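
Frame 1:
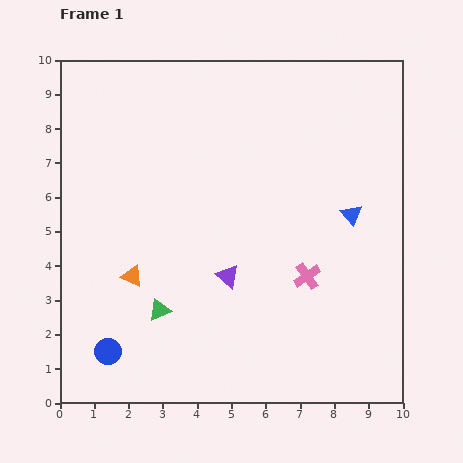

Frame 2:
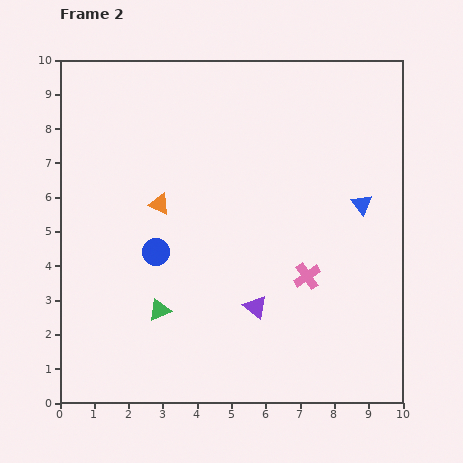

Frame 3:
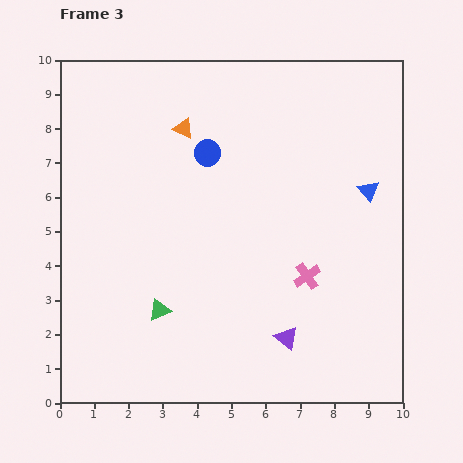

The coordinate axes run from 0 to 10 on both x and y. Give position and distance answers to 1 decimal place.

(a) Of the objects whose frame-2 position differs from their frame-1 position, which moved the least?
the blue triangle

(moved 0.4)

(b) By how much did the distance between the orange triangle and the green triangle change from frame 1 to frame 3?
+4.0

Distance in frame 1: 1.3. Distance in frame 3: 5.3.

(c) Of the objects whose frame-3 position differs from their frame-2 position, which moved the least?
the blue triangle

(moved 0.4)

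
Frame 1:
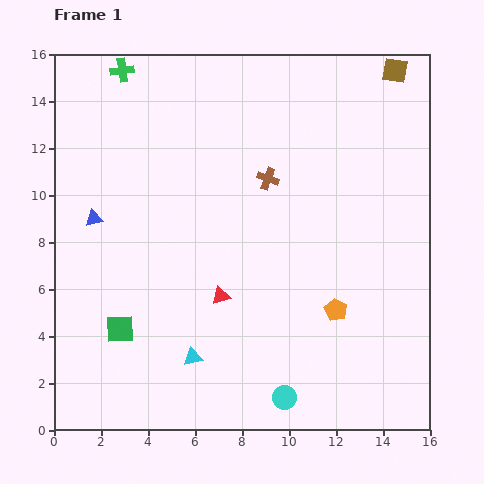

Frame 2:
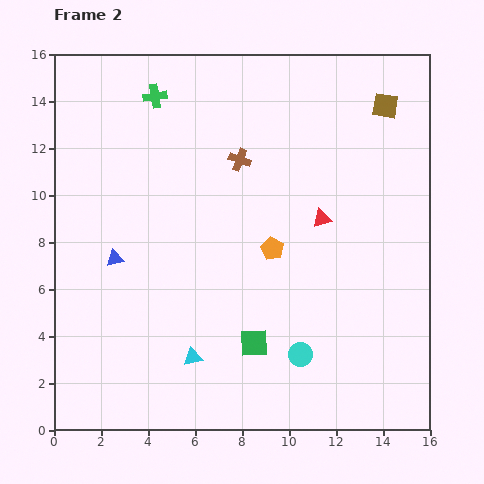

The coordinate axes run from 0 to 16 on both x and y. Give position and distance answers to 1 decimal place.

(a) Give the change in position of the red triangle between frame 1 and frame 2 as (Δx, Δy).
(4.3, 3.3)

The red triangle was at (7.1, 5.7) in frame 1 and (11.4, 9.0) in frame 2.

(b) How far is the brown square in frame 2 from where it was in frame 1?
1.6

The brown square moved from (14.5, 15.3) to (14.1, 13.8), a distance of √(0.4² + 1.5²) ≈ 1.6.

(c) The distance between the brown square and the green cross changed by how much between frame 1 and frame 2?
-1.8

Distance in frame 1: 11.6. Distance in frame 2: 9.8.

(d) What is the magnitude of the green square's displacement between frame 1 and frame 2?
5.7

The green square moved from (2.8, 4.3) to (8.5, 3.7), a distance of √(5.7² + 0.6²) ≈ 5.7.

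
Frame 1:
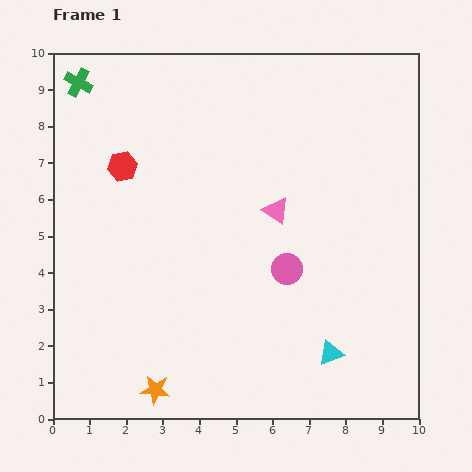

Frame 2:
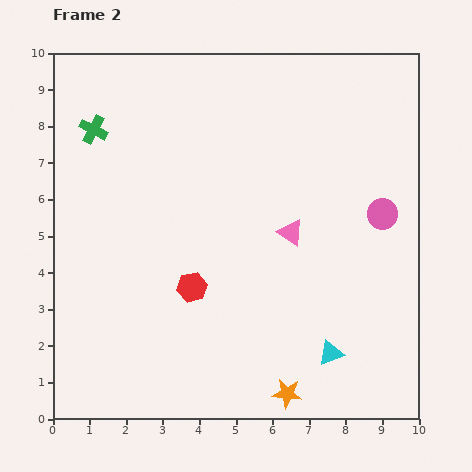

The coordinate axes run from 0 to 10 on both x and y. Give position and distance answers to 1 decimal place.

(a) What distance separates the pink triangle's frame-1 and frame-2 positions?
0.7

The pink triangle moved from (6.1, 5.7) to (6.5, 5.1), a distance of √(0.4² + 0.6²) ≈ 0.7.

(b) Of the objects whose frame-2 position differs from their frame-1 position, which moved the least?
the pink triangle

(moved 0.7)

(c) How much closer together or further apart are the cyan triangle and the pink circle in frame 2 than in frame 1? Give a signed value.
+1.4

Distance in frame 1: 2.6. Distance in frame 2: 4.0.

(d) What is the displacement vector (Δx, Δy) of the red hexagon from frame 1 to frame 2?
(1.9, -3.3)

The red hexagon was at (1.9, 6.9) in frame 1 and (3.8, 3.6) in frame 2.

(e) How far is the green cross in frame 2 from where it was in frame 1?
1.4

The green cross moved from (0.7, 9.2) to (1.1, 7.9), a distance of √(0.4² + 1.3²) ≈ 1.4.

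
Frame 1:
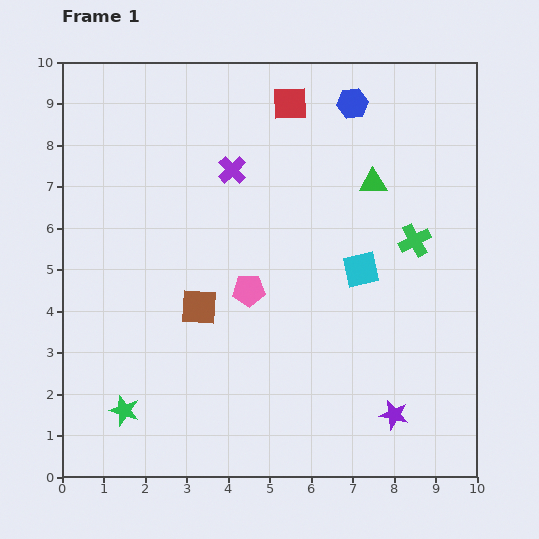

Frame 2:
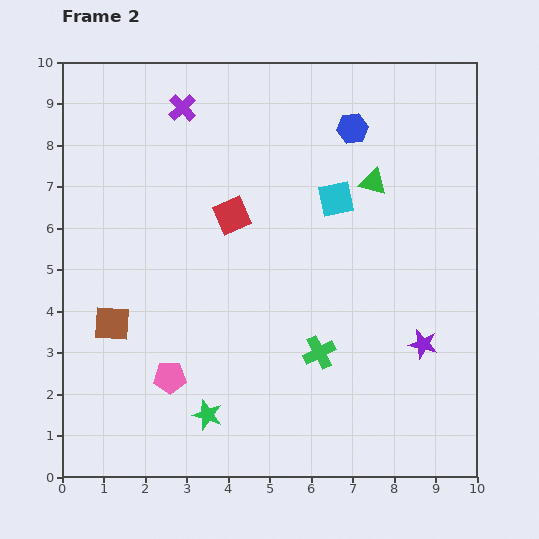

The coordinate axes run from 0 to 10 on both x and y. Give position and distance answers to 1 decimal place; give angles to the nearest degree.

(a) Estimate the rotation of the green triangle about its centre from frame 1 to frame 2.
17° clockwise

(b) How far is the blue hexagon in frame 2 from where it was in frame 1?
0.6

The blue hexagon moved from (7.0, 9.0) to (7.0, 8.4), a distance of √(0.0² + 0.6²) ≈ 0.6.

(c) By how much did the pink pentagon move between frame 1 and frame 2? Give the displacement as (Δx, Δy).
(-1.9, -2.1)

The pink pentagon was at (4.5, 4.5) in frame 1 and (2.6, 2.4) in frame 2.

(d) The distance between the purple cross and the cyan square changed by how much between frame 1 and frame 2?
+0.4

Distance in frame 1: 3.9. Distance in frame 2: 4.3.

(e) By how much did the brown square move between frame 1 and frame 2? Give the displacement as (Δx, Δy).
(-2.1, -0.4)

The brown square was at (3.3, 4.1) in frame 1 and (1.2, 3.7) in frame 2.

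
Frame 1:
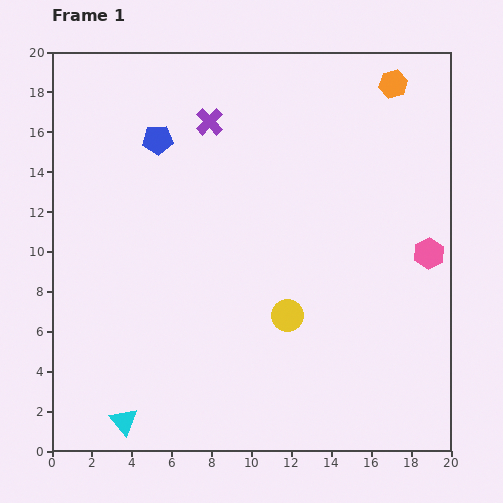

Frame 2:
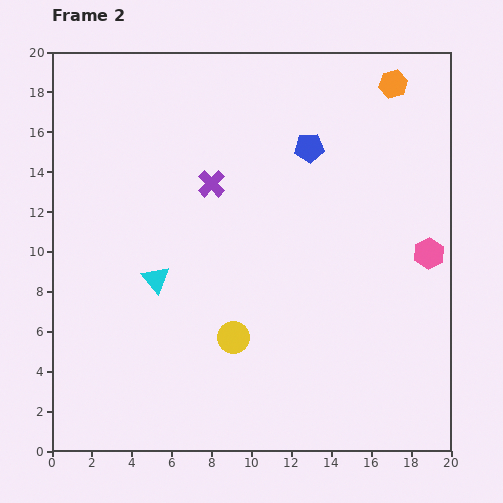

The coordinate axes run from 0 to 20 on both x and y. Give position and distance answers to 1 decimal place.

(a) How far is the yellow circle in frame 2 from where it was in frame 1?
2.9

The yellow circle moved from (11.8, 6.8) to (9.1, 5.7), a distance of √(2.7² + 1.1²) ≈ 2.9.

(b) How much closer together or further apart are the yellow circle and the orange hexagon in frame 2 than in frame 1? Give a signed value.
+2.2

Distance in frame 1: 12.8. Distance in frame 2: 15.0.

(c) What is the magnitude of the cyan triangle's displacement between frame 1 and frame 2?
7.3

The cyan triangle moved from (3.6, 1.5) to (5.2, 8.6), a distance of √(1.6² + 7.1²) ≈ 7.3.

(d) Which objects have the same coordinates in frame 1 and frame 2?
the pink hexagon, the orange hexagon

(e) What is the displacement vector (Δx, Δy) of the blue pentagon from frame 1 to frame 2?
(7.6, -0.4)

The blue pentagon was at (5.3, 15.6) in frame 1 and (12.9, 15.2) in frame 2.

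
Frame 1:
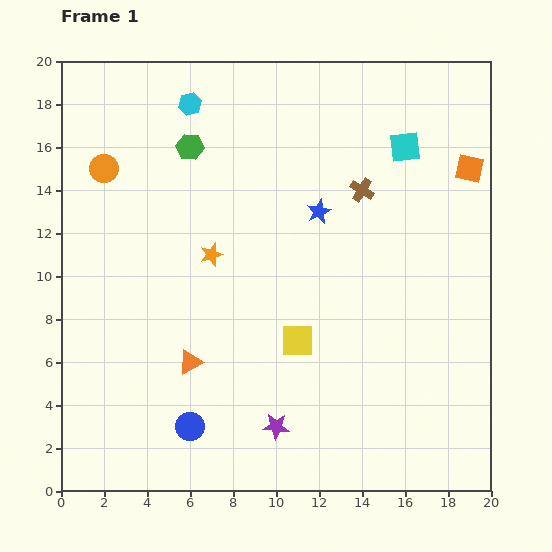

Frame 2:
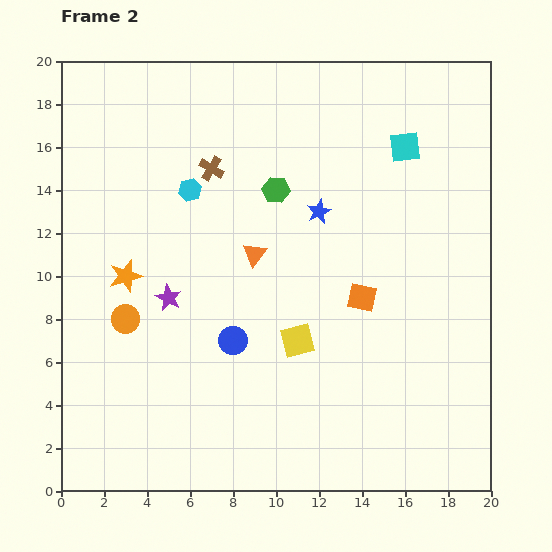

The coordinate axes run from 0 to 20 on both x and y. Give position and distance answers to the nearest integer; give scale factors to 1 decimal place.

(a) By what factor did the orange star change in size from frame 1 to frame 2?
1.4×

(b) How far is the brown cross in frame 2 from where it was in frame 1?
7

The brown cross moved from (14, 14) to (7, 15), a distance of √(7² + 1²) ≈ 7.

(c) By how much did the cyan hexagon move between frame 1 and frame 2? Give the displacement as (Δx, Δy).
(0, -4)

The cyan hexagon was at (6, 18) in frame 1 and (6, 14) in frame 2.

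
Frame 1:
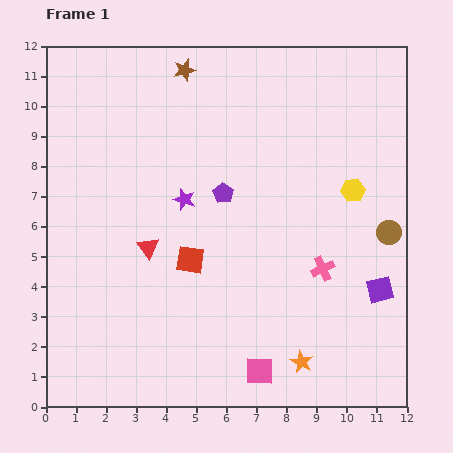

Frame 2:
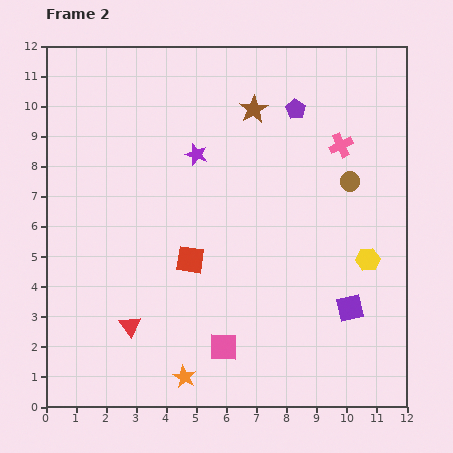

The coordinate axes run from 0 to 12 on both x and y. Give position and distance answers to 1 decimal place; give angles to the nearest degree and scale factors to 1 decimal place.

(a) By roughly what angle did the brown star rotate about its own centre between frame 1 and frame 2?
17° counter-clockwise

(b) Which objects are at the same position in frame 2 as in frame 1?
the red square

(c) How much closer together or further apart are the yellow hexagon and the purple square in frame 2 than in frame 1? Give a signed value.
-1.7

Distance in frame 1: 3.4. Distance in frame 2: 1.7.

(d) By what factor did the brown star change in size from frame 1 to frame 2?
1.3×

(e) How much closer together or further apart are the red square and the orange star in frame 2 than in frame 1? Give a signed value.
-1.1

Distance in frame 1: 5.0. Distance in frame 2: 3.9.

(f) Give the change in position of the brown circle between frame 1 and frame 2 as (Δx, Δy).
(-1.3, 1.7)

The brown circle was at (11.4, 5.8) in frame 1 and (10.1, 7.5) in frame 2.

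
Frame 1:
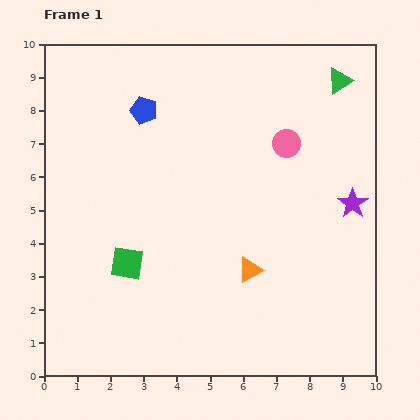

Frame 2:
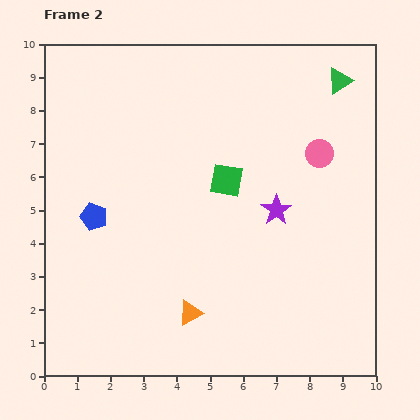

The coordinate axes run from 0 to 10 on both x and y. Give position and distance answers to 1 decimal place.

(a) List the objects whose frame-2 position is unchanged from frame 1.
the green triangle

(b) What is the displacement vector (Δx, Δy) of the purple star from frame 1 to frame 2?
(-2.3, -0.2)

The purple star was at (9.3, 5.2) in frame 1 and (7.0, 5.0) in frame 2.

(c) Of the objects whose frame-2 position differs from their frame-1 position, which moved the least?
the pink circle

(moved 1.0)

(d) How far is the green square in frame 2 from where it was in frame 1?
3.9

The green square moved from (2.5, 3.4) to (5.5, 5.9), a distance of √(3.0² + 2.5²) ≈ 3.9.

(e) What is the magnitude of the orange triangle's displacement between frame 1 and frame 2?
2.2

The orange triangle moved from (6.2, 3.2) to (4.4, 1.9), a distance of √(1.8² + 1.3²) ≈ 2.2.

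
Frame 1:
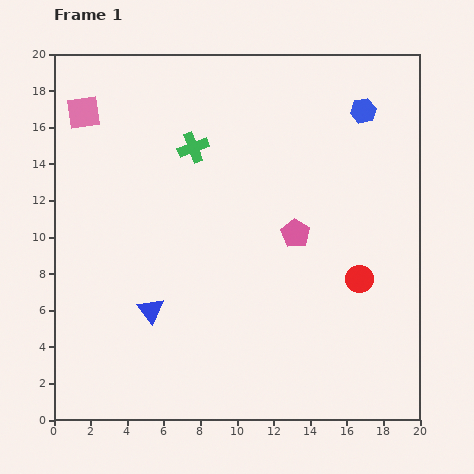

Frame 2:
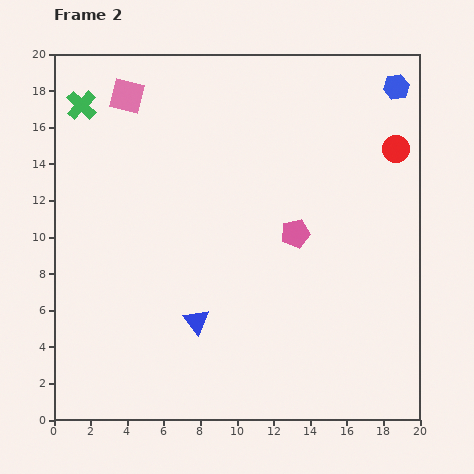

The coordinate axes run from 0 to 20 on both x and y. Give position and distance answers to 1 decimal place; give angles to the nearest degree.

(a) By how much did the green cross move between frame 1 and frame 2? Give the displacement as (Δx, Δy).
(-6.1, 2.3)

The green cross was at (7.6, 14.9) in frame 1 and (1.5, 17.2) in frame 2.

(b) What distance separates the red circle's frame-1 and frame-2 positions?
7.4

The red circle moved from (16.7, 7.7) to (18.7, 14.8), a distance of √(2.0² + 7.1²) ≈ 7.4.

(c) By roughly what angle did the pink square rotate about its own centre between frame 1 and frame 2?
23° clockwise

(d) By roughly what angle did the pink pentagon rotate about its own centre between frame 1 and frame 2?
25° clockwise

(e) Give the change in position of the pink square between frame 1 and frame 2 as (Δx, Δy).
(2.4, 0.9)

The pink square was at (1.6, 16.8) in frame 1 and (4.0, 17.7) in frame 2.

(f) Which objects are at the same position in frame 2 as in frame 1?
the pink pentagon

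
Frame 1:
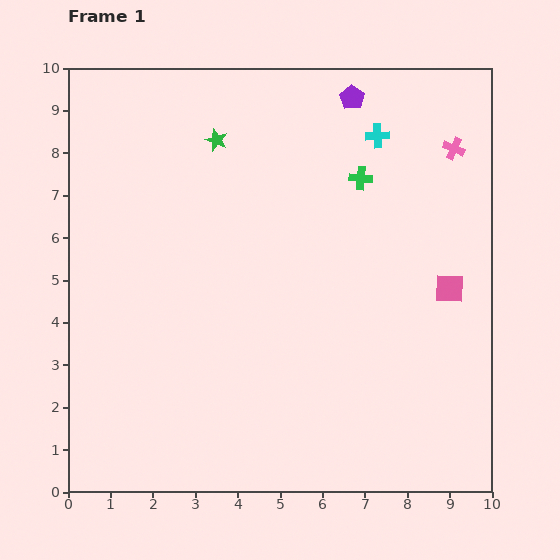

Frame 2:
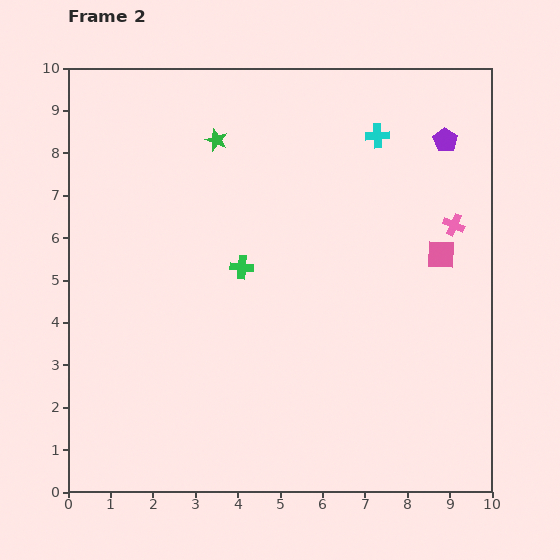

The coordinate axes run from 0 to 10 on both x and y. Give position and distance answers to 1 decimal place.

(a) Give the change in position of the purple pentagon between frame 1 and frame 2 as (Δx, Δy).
(2.2, -1.0)

The purple pentagon was at (6.7, 9.3) in frame 1 and (8.9, 8.3) in frame 2.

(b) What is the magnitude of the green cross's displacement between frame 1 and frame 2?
3.5

The green cross moved from (6.9, 7.4) to (4.1, 5.3), a distance of √(2.8² + 2.1²) ≈ 3.5.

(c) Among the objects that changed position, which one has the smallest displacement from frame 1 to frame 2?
the pink square

(moved 0.8)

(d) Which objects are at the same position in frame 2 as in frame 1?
the green star, the cyan cross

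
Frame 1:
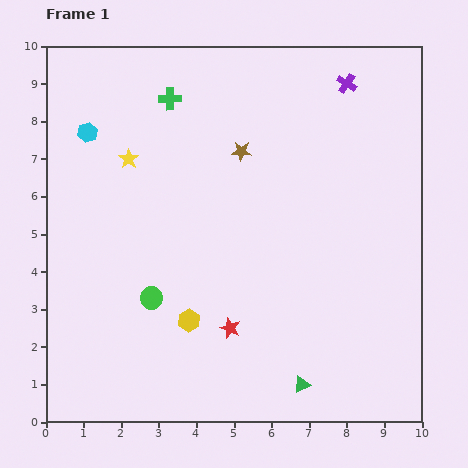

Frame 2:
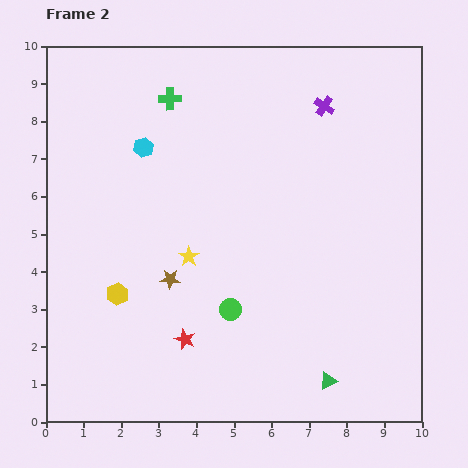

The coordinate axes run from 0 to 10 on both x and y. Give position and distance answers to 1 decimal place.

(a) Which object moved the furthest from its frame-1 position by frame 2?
the brown star

(moved 3.9; next 3.1)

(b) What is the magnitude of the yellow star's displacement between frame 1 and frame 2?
3.1

The yellow star moved from (2.2, 7.0) to (3.8, 4.4), a distance of √(1.6² + 2.6²) ≈ 3.1.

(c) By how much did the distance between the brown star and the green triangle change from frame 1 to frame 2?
-1.4

Distance in frame 1: 6.4. Distance in frame 2: 5.0.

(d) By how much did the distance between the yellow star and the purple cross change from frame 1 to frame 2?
-0.7

Distance in frame 1: 6.1. Distance in frame 2: 5.4.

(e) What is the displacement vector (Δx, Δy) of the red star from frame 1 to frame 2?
(-1.2, -0.3)

The red star was at (4.9, 2.5) in frame 1 and (3.7, 2.2) in frame 2.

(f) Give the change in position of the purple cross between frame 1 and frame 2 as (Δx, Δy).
(-0.6, -0.6)

The purple cross was at (8.0, 9.0) in frame 1 and (7.4, 8.4) in frame 2.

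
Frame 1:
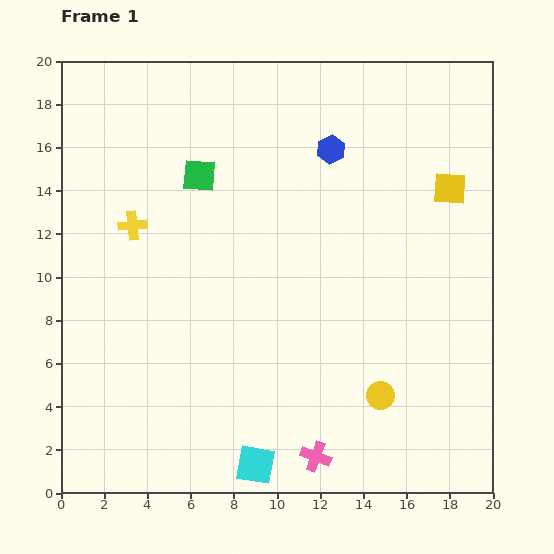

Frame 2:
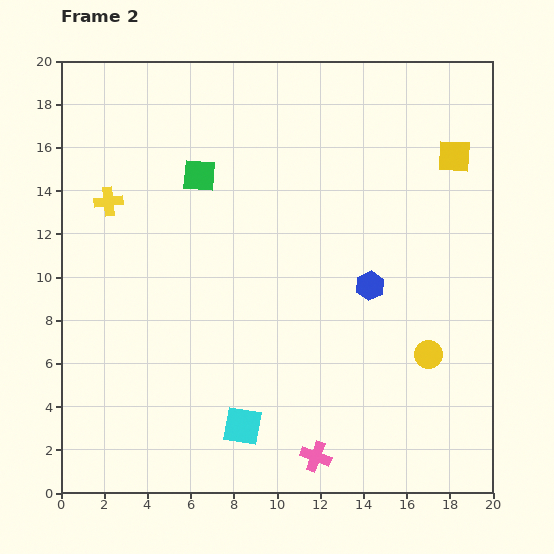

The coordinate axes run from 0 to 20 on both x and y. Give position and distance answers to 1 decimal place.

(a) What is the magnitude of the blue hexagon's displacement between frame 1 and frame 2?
6.6

The blue hexagon moved from (12.5, 15.9) to (14.3, 9.6), a distance of √(1.8² + 6.3²) ≈ 6.6.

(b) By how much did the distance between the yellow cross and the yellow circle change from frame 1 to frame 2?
+2.4

Distance in frame 1: 14.0. Distance in frame 2: 16.4.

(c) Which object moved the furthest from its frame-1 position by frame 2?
the blue hexagon

(moved 6.6; next 2.9)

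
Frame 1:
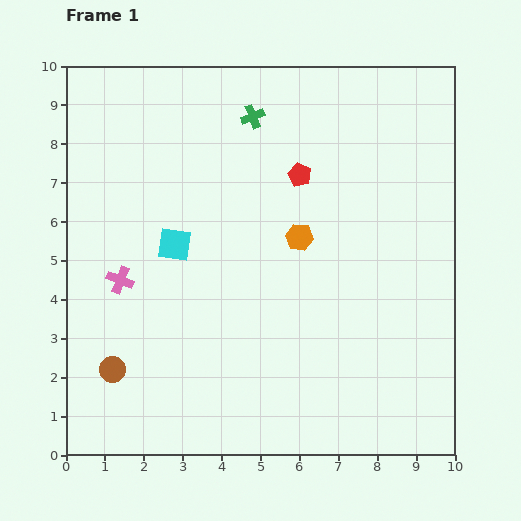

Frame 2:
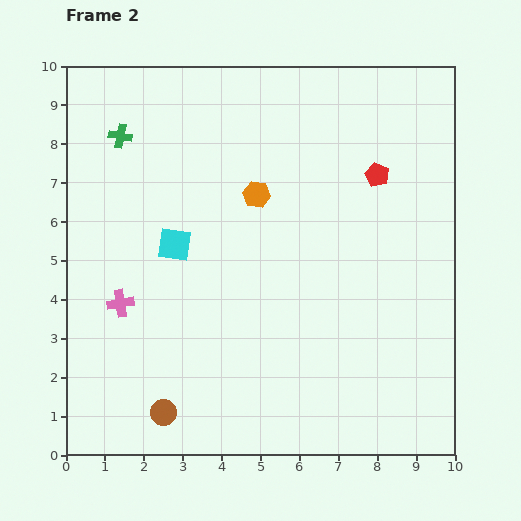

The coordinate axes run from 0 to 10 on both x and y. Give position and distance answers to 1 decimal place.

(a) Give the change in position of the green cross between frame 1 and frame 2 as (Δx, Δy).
(-3.4, -0.5)

The green cross was at (4.8, 8.7) in frame 1 and (1.4, 8.2) in frame 2.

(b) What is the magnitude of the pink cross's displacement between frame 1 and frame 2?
0.6

The pink cross moved from (1.4, 4.5) to (1.4, 3.9), a distance of √(0.0² + 0.6²) ≈ 0.6.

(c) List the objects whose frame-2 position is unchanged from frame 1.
the cyan square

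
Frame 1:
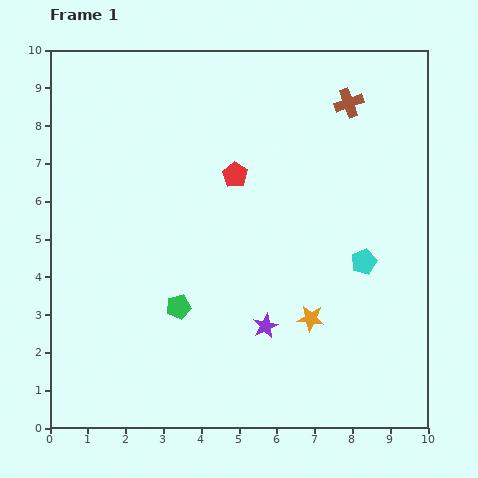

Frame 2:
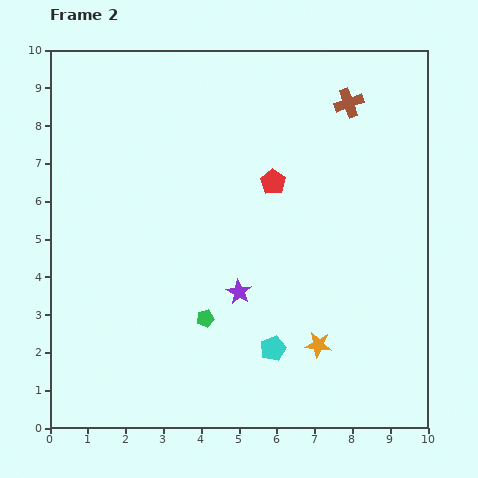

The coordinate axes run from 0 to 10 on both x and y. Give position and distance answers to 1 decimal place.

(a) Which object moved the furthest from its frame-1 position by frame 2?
the cyan pentagon

(moved 3.3; next 1.1)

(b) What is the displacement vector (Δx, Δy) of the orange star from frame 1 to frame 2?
(0.2, -0.7)

The orange star was at (6.9, 2.9) in frame 1 and (7.1, 2.2) in frame 2.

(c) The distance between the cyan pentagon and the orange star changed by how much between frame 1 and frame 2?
-0.9

Distance in frame 1: 2.1. Distance in frame 2: 1.2.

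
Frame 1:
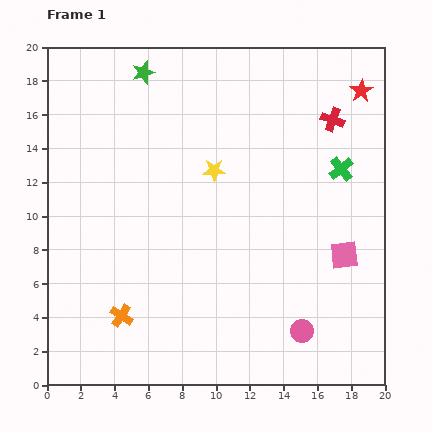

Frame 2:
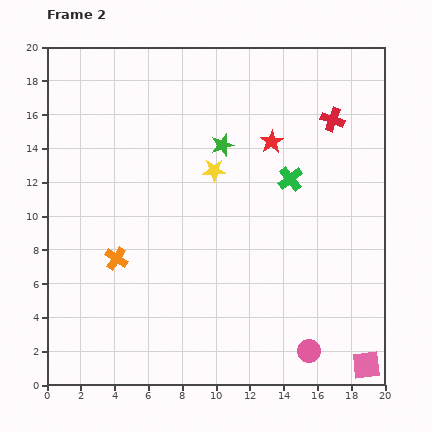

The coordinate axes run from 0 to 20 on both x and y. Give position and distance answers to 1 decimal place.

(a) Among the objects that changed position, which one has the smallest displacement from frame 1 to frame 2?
the pink circle

(moved 1.3)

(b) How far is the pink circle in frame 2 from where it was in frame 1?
1.3

The pink circle moved from (15.1, 3.2) to (15.5, 2.0), a distance of √(0.4² + 1.2²) ≈ 1.3.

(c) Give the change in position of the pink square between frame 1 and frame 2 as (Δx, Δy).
(1.3, -6.5)

The pink square was at (17.6, 7.7) in frame 1 and (18.9, 1.2) in frame 2.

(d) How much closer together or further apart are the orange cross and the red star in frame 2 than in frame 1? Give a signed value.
-8.0

Distance in frame 1: 19.5. Distance in frame 2: 11.5.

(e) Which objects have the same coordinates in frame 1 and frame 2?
the yellow star, the red cross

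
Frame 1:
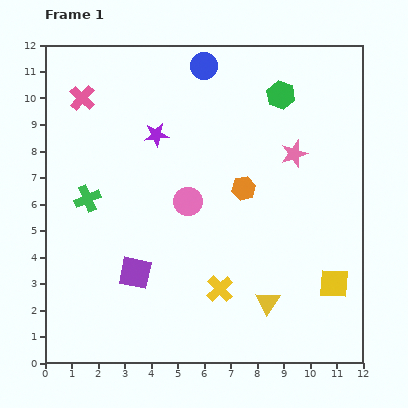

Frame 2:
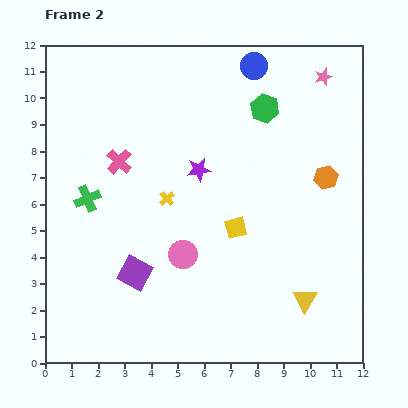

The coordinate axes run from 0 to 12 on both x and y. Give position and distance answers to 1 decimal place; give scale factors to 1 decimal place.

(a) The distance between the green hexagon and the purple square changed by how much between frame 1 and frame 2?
-0.8

Distance in frame 1: 8.7. Distance in frame 2: 7.9.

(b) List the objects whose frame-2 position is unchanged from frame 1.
the purple square, the green cross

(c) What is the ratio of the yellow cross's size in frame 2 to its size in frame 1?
0.6×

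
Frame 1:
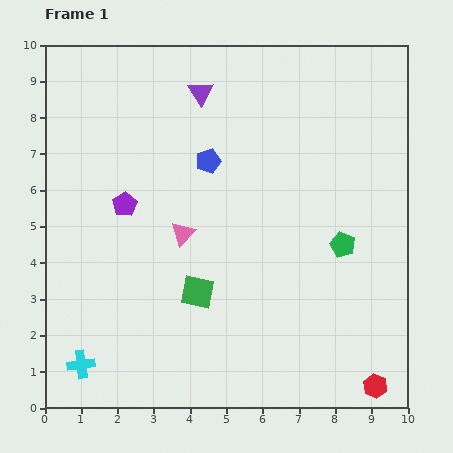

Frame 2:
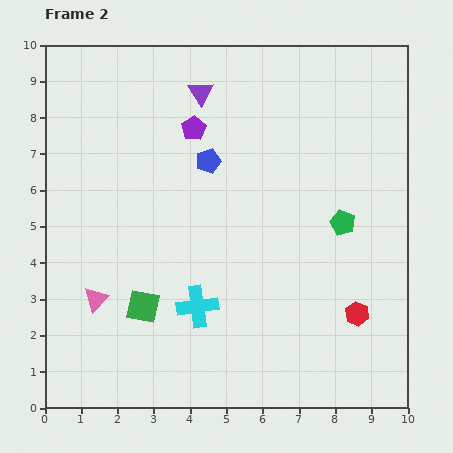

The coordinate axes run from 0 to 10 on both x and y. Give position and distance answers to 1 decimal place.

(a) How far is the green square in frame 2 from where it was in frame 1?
1.6

The green square moved from (4.2, 3.2) to (2.7, 2.8), a distance of √(1.5² + 0.4²) ≈ 1.6.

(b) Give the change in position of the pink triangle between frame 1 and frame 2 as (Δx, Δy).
(-2.4, -1.8)

The pink triangle was at (3.8, 4.8) in frame 1 and (1.4, 3.0) in frame 2.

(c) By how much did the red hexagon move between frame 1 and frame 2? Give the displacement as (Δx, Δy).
(-0.5, 2.0)

The red hexagon was at (9.1, 0.6) in frame 1 and (8.6, 2.6) in frame 2.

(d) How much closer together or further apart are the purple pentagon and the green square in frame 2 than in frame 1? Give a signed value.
+2.0

Distance in frame 1: 3.1. Distance in frame 2: 5.1.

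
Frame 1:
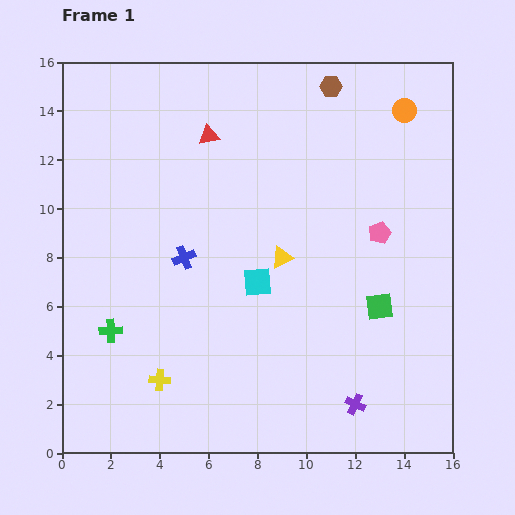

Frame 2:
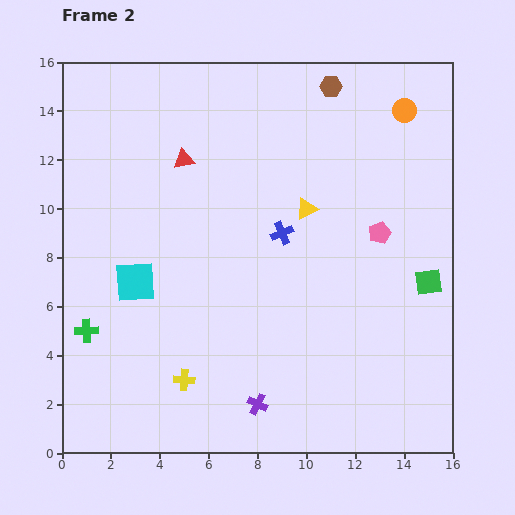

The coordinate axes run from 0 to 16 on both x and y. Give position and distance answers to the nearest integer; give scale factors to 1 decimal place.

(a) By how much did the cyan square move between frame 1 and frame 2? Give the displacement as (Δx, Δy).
(-5, 0)

The cyan square was at (8, 7) in frame 1 and (3, 7) in frame 2.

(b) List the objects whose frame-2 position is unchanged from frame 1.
the brown hexagon, the orange circle, the pink pentagon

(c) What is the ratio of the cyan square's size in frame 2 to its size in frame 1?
1.4×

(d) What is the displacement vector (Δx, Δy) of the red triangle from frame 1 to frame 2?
(-1, -1)

The red triangle was at (6, 13) in frame 1 and (5, 12) in frame 2.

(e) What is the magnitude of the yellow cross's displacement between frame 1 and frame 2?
1

The yellow cross moved from (4, 3) to (5, 3), a distance of √(1² + 0²) ≈ 1.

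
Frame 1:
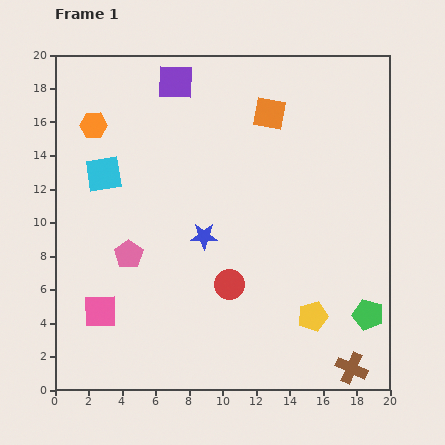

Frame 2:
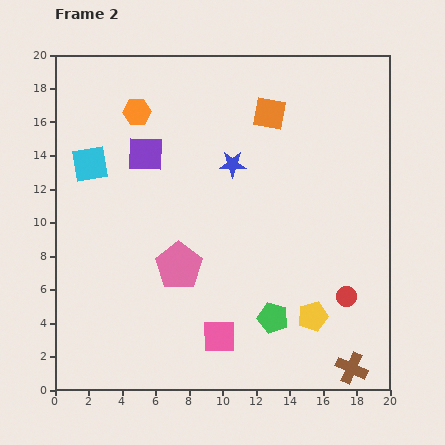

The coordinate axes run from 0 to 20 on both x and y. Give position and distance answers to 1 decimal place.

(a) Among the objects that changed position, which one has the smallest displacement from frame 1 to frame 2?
the cyan square

(moved 1.0)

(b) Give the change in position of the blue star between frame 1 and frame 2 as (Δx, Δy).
(1.7, 4.3)

The blue star was at (8.9, 9.2) in frame 1 and (10.6, 13.5) in frame 2.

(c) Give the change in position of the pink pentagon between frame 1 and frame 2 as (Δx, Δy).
(3.0, -0.7)

The pink pentagon was at (4.4, 8.1) in frame 1 and (7.4, 7.4) in frame 2.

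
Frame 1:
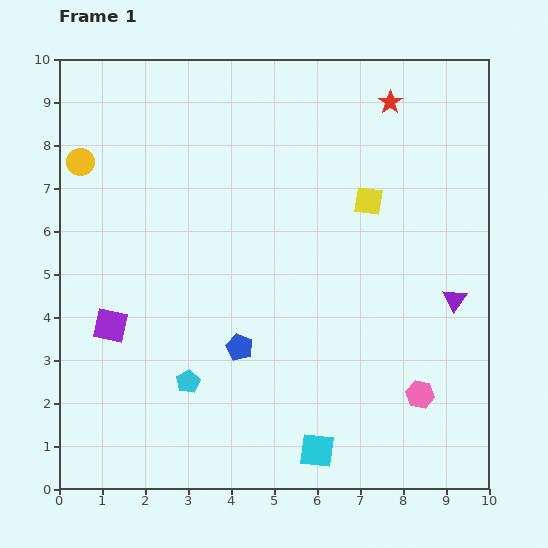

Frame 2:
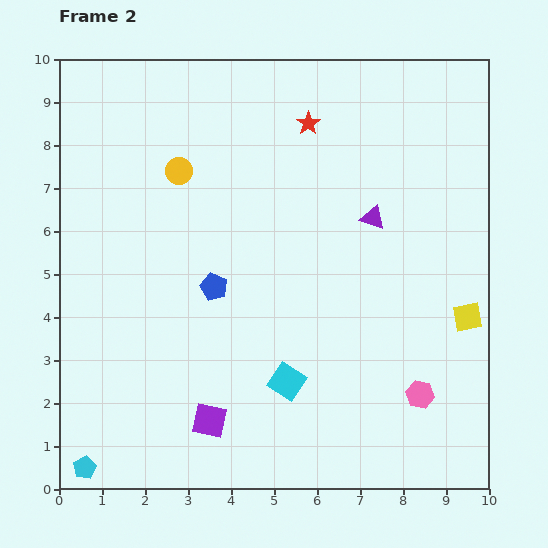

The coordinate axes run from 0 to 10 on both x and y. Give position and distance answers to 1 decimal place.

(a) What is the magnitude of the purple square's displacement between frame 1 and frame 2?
3.2

The purple square moved from (1.2, 3.8) to (3.5, 1.6), a distance of √(2.3² + 2.2²) ≈ 3.2.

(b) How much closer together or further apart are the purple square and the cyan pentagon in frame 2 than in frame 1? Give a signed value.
+0.9

Distance in frame 1: 2.2. Distance in frame 2: 3.1.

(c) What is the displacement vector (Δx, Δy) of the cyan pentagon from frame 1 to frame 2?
(-2.4, -2.0)

The cyan pentagon was at (3.0, 2.5) in frame 1 and (0.6, 0.5) in frame 2.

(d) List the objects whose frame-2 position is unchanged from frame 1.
the pink hexagon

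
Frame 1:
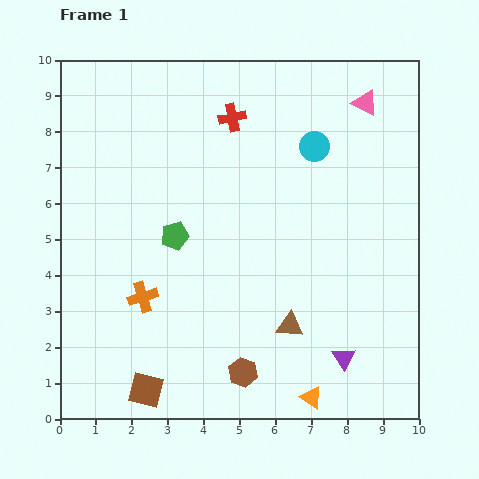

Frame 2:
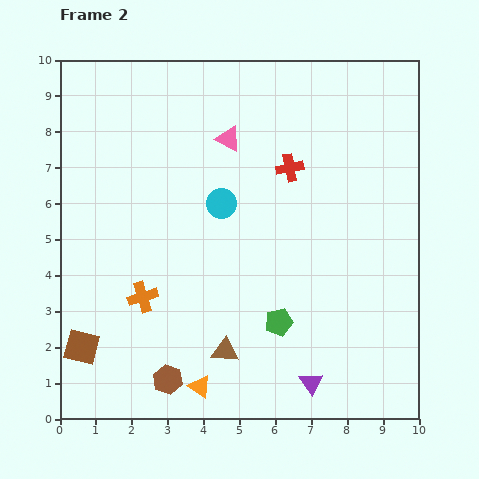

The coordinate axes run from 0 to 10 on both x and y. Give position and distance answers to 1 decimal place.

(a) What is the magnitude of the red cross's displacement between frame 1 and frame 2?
2.1

The red cross moved from (4.8, 8.4) to (6.4, 7.0), a distance of √(1.6² + 1.4²) ≈ 2.1.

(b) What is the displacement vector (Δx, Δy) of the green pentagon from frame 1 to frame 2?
(2.9, -2.4)

The green pentagon was at (3.2, 5.1) in frame 1 and (6.1, 2.7) in frame 2.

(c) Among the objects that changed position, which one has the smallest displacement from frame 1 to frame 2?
the purple triangle

(moved 1.1)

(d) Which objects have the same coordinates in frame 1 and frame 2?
the orange cross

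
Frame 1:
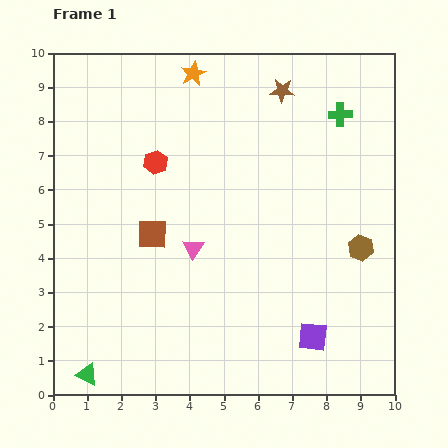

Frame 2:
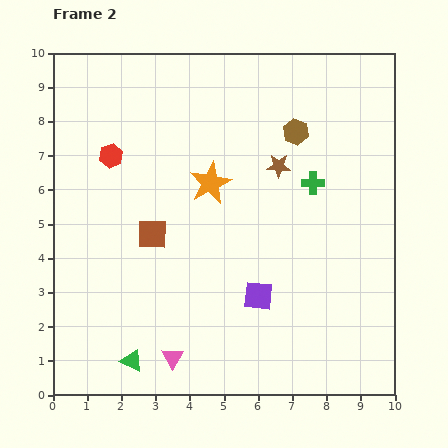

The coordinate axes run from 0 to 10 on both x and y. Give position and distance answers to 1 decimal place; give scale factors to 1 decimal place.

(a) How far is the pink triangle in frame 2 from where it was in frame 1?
3.3

The pink triangle moved from (4.1, 4.3) to (3.5, 1.1), a distance of √(0.6² + 3.2²) ≈ 3.3.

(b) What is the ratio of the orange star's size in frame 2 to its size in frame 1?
1.7×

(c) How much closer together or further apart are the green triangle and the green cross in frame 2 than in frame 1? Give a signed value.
-3.2

Distance in frame 1: 10.6. Distance in frame 2: 7.4.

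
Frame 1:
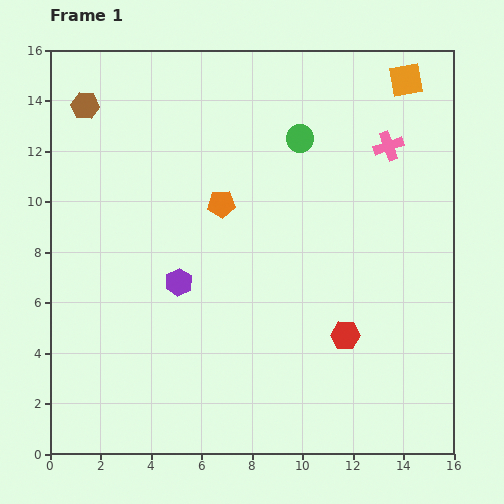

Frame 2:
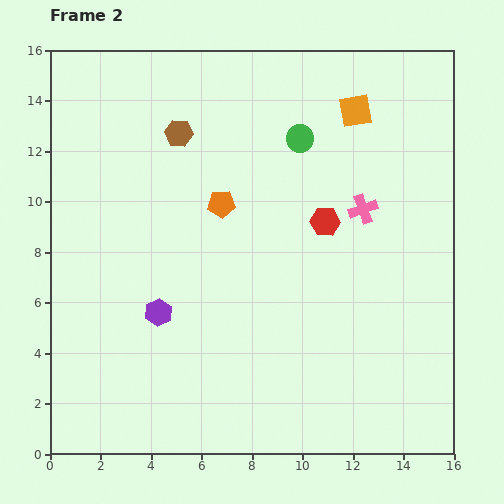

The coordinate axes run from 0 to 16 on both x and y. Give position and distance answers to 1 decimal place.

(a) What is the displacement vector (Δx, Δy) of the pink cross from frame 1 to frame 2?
(-1.0, -2.5)

The pink cross was at (13.4, 12.2) in frame 1 and (12.4, 9.7) in frame 2.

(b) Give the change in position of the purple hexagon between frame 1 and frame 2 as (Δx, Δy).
(-0.8, -1.2)

The purple hexagon was at (5.1, 6.8) in frame 1 and (4.3, 5.6) in frame 2.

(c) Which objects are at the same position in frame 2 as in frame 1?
the orange pentagon, the green circle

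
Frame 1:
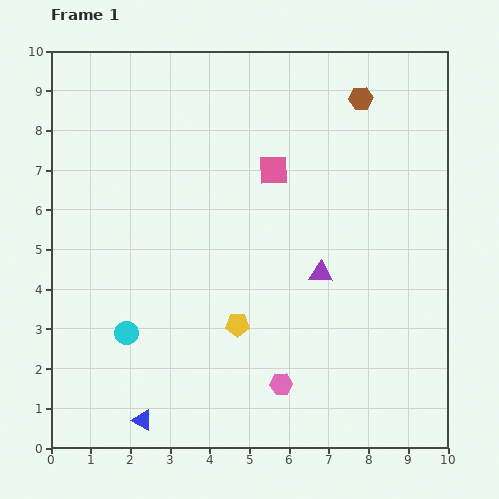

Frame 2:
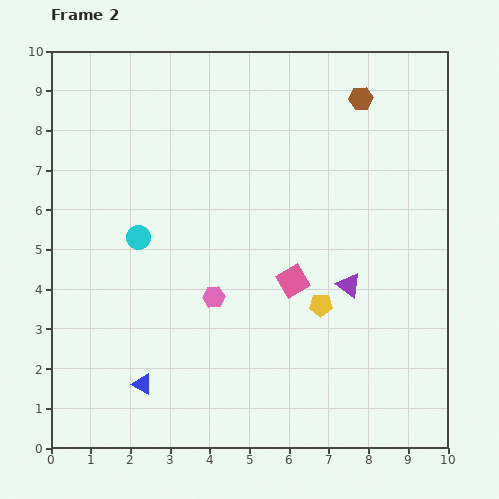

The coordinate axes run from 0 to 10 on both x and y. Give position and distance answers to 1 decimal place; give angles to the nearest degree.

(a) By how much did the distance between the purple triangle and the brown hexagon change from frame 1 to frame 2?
+0.2

Distance in frame 1: 4.5. Distance in frame 2: 4.7.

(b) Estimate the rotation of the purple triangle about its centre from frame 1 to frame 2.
35° clockwise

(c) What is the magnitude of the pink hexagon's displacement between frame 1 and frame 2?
2.8

The pink hexagon moved from (5.8, 1.6) to (4.1, 3.8), a distance of √(1.7² + 2.2²) ≈ 2.8.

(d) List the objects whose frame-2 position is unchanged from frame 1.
the brown hexagon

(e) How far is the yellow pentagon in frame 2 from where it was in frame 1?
2.2

The yellow pentagon moved from (4.7, 3.1) to (6.8, 3.6), a distance of √(2.1² + 0.5²) ≈ 2.2.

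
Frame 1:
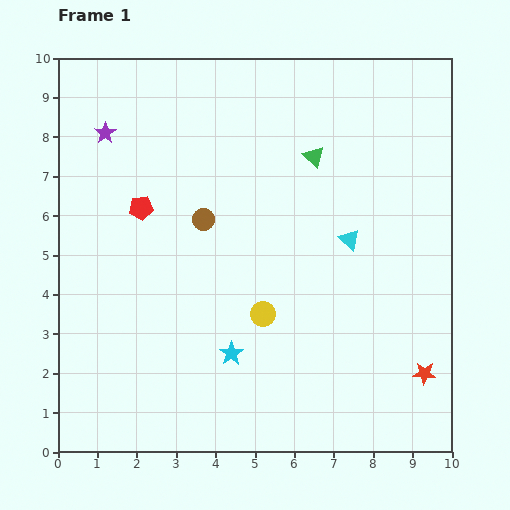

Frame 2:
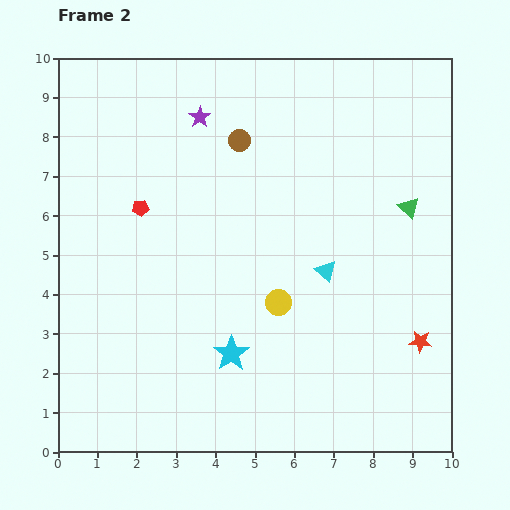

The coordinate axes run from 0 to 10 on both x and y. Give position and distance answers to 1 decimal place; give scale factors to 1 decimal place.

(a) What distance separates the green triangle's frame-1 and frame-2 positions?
2.7

The green triangle moved from (6.5, 7.5) to (8.9, 6.2), a distance of √(2.4² + 1.3²) ≈ 2.7.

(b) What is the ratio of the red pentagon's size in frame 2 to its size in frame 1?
0.7×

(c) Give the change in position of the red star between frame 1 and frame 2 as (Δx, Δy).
(-0.1, 0.8)

The red star was at (9.3, 2.0) in frame 1 and (9.2, 2.8) in frame 2.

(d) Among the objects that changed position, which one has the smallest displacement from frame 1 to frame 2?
the yellow circle

(moved 0.5)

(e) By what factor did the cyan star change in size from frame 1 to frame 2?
1.5×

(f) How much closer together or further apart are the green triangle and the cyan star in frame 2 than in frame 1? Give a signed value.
+0.4

Distance in frame 1: 5.4. Distance in frame 2: 5.8.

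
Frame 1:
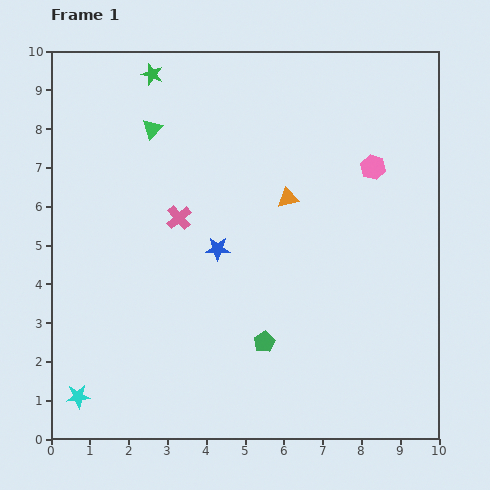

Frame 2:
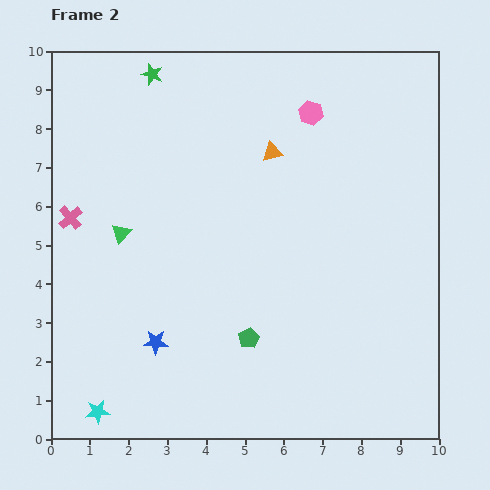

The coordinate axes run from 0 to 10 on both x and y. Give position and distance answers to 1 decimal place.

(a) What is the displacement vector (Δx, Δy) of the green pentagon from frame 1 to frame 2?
(-0.4, 0.1)

The green pentagon was at (5.5, 2.5) in frame 1 and (5.1, 2.6) in frame 2.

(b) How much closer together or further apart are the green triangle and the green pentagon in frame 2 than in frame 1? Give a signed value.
-1.9

Distance in frame 1: 6.2. Distance in frame 2: 4.3.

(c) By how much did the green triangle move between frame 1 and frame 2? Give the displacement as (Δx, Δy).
(-0.8, -2.7)

The green triangle was at (2.6, 8.0) in frame 1 and (1.8, 5.3) in frame 2.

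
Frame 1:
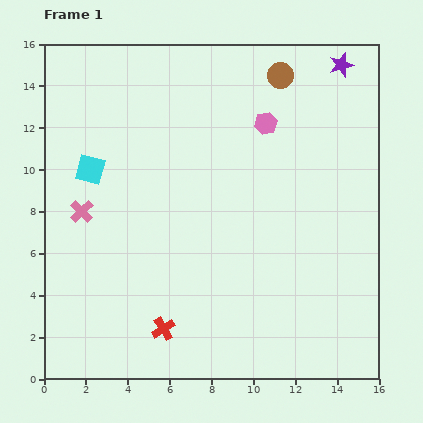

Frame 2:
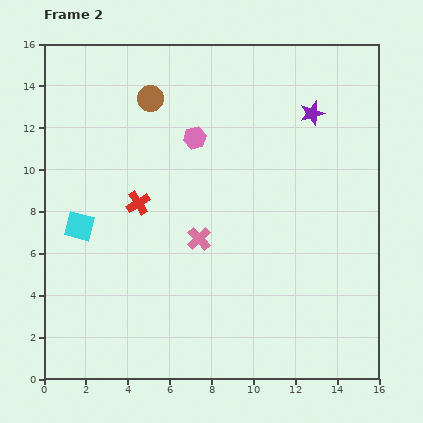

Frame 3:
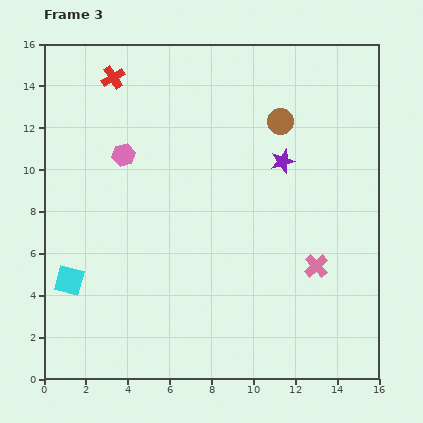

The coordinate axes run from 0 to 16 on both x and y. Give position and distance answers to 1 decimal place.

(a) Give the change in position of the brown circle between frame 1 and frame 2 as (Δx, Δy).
(-6.2, -1.1)

The brown circle was at (11.3, 14.5) in frame 1 and (5.1, 13.4) in frame 2.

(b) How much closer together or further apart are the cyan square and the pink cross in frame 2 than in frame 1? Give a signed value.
+3.7

Distance in frame 1: 2.0. Distance in frame 2: 5.7.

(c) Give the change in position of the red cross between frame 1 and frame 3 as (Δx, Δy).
(-2.4, 12.0)

The red cross was at (5.7, 2.4) in frame 1 and (3.3, 14.4) in frame 3.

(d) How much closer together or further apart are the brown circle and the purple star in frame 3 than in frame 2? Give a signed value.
-5.8

Distance in frame 2: 7.7. Distance in frame 3: 1.9.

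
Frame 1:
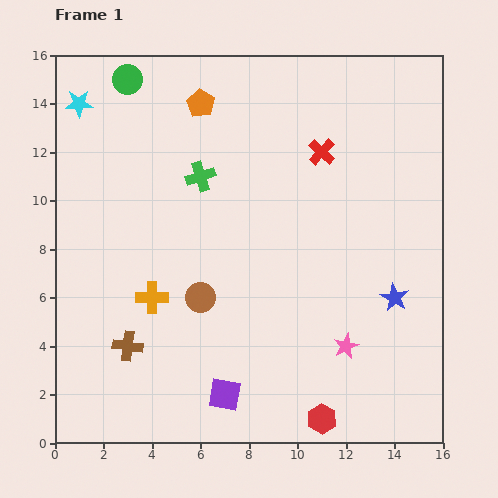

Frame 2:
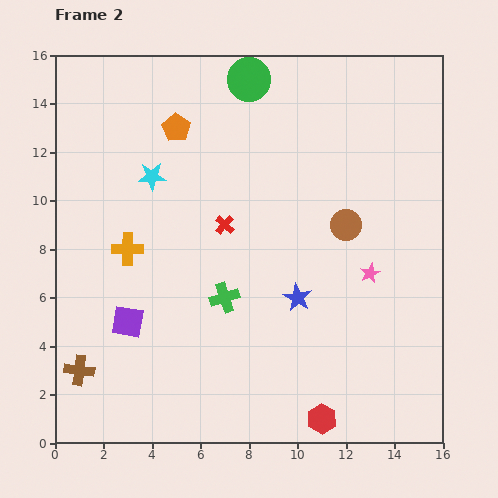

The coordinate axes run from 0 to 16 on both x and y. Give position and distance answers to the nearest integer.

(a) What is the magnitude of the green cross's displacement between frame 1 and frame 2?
5

The green cross moved from (6, 11) to (7, 6), a distance of √(1² + 5²) ≈ 5.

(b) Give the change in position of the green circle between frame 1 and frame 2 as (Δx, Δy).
(5, 0)

The green circle was at (3, 15) in frame 1 and (8, 15) in frame 2.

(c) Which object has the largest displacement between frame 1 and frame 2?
the brown circle

(moved 7; next 5)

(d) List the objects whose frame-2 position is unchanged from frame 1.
the red hexagon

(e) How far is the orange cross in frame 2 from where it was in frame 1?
2

The orange cross moved from (4, 6) to (3, 8), a distance of √(1² + 2²) ≈ 2.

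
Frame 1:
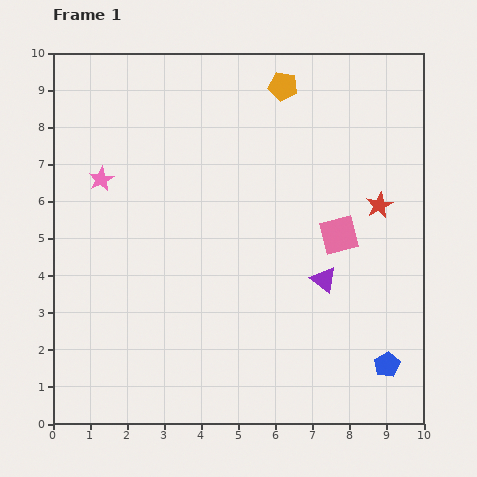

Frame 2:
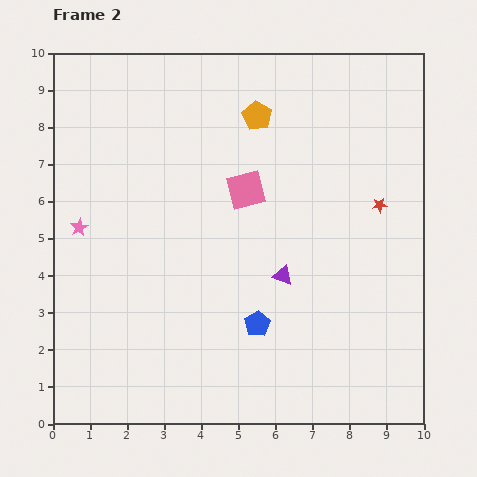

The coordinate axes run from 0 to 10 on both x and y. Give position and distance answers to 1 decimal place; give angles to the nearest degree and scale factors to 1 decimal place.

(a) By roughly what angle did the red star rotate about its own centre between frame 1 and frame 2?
21° clockwise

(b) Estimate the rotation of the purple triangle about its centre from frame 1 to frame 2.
19° counter-clockwise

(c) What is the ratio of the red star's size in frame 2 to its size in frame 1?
0.6×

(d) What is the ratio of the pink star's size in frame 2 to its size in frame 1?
0.7×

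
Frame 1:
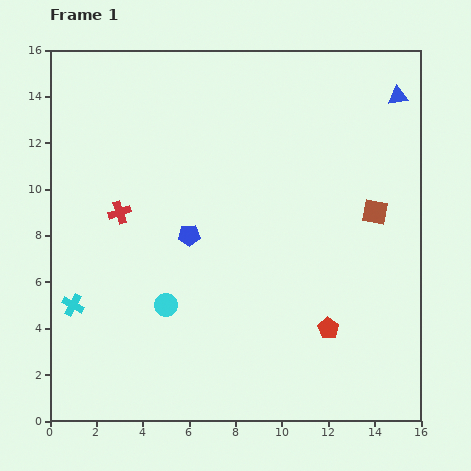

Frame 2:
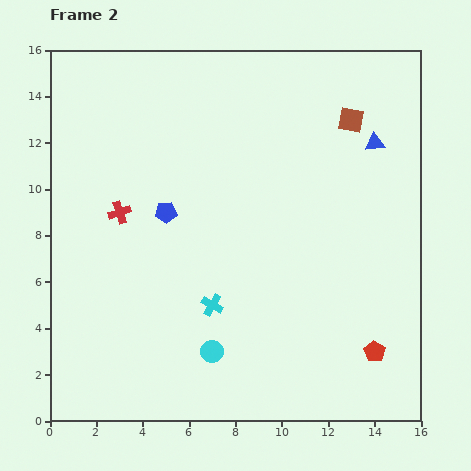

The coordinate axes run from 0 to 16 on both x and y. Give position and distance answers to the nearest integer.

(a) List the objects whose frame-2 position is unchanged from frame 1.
the red cross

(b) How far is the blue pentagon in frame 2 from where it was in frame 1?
1

The blue pentagon moved from (6, 8) to (5, 9), a distance of √(1² + 1²) ≈ 1.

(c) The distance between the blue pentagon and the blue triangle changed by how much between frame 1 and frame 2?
-2

Distance in frame 1: 11. Distance in frame 2: 9.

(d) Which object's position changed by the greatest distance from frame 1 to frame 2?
the cyan cross

(moved 6; next 4)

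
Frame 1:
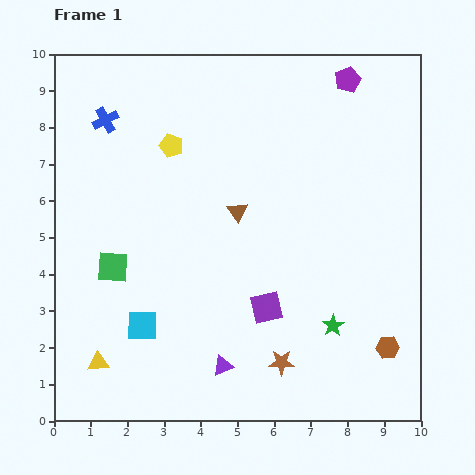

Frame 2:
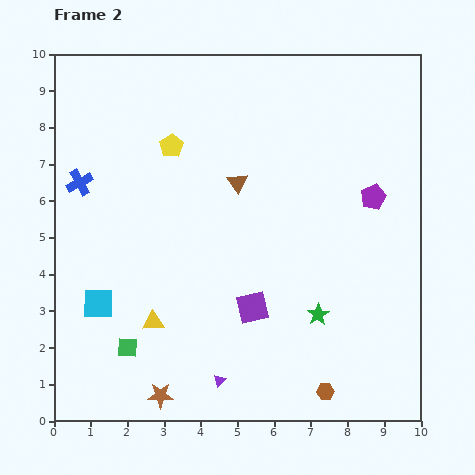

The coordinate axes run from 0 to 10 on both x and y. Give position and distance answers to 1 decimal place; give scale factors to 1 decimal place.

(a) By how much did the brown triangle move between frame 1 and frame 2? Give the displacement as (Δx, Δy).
(0.0, 0.8)

The brown triangle was at (5.0, 5.7) in frame 1 and (5.0, 6.5) in frame 2.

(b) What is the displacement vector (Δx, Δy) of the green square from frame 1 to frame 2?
(0.4, -2.2)

The green square was at (1.6, 4.2) in frame 1 and (2.0, 2.0) in frame 2.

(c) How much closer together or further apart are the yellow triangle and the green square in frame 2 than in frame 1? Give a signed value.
-1.6

Distance in frame 1: 2.6. Distance in frame 2: 1.0.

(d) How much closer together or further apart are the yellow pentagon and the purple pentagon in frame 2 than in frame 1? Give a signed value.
+0.6

Distance in frame 1: 5.1. Distance in frame 2: 5.7.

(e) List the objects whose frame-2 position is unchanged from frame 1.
the yellow pentagon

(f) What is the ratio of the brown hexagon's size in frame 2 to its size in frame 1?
0.8×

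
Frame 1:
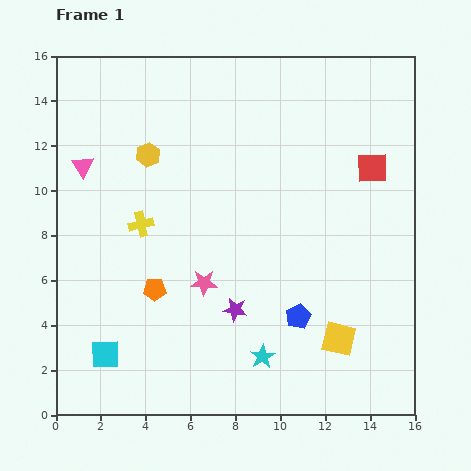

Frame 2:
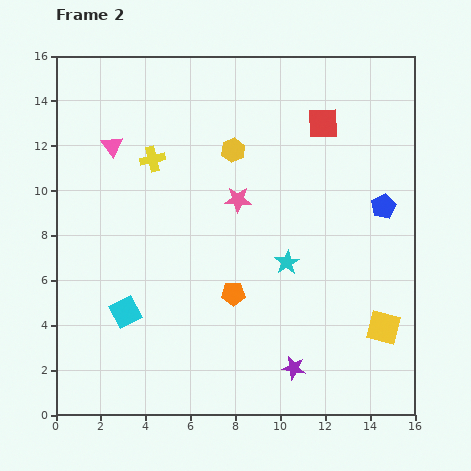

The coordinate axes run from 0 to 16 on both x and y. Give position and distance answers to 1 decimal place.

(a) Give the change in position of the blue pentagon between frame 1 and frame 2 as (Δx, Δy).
(3.8, 4.9)

The blue pentagon was at (10.8, 4.4) in frame 1 and (14.6, 9.3) in frame 2.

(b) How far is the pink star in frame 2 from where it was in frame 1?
4.0

The pink star moved from (6.6, 5.9) to (8.1, 9.6), a distance of √(1.5² + 3.7²) ≈ 4.0.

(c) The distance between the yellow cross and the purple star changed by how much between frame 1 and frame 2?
+5.5

Distance in frame 1: 5.7. Distance in frame 2: 11.2.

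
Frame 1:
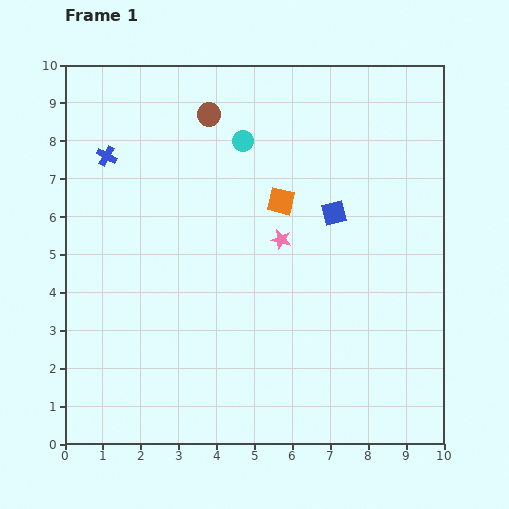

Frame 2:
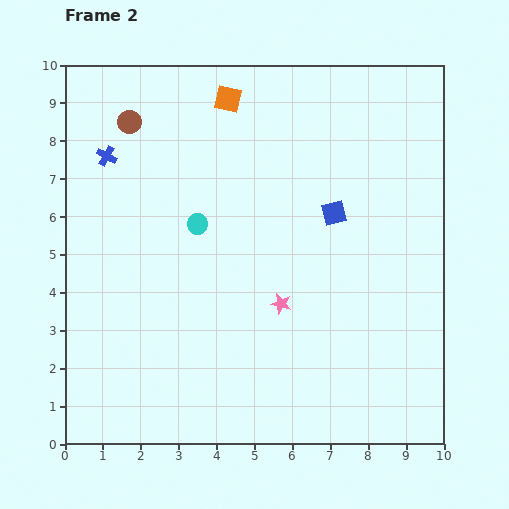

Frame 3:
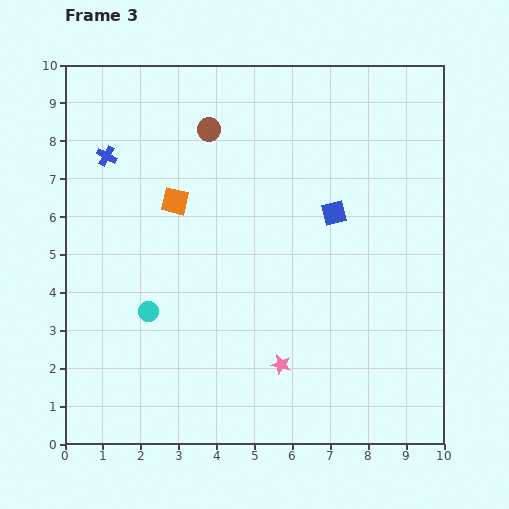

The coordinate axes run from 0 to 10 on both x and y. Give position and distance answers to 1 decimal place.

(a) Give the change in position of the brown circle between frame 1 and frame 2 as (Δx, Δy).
(-2.1, -0.2)

The brown circle was at (3.8, 8.7) in frame 1 and (1.7, 8.5) in frame 2.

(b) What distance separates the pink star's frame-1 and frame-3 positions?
3.3

The pink star moved from (5.7, 5.4) to (5.7, 2.1), a distance of √(0.0² + 3.3²) ≈ 3.3.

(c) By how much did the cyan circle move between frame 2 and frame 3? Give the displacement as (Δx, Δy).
(-1.3, -2.3)

The cyan circle was at (3.5, 5.8) in frame 2 and (2.2, 3.5) in frame 3.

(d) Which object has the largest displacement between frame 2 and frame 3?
the orange square

(moved 3.0; next 2.6)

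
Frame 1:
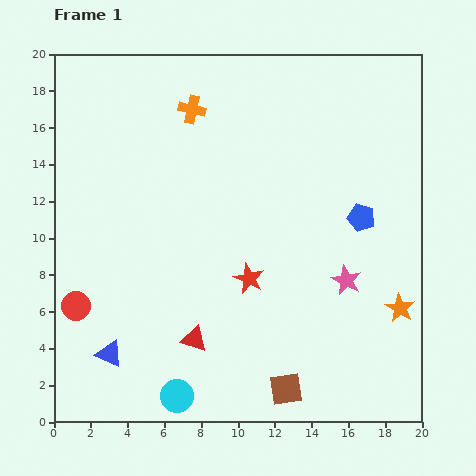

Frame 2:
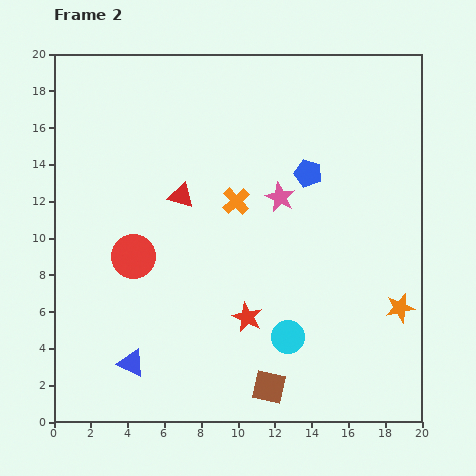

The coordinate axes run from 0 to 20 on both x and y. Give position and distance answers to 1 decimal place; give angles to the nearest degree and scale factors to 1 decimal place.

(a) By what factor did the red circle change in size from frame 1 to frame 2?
1.5×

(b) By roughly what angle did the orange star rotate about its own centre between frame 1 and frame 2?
29° clockwise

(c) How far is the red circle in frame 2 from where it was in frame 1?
4.1

The red circle moved from (1.2, 6.3) to (4.3, 9.0), a distance of √(3.1² + 2.7²) ≈ 4.1.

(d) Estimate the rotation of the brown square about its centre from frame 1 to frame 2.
19° clockwise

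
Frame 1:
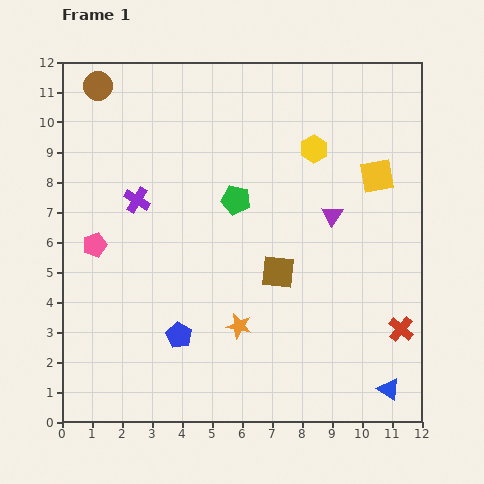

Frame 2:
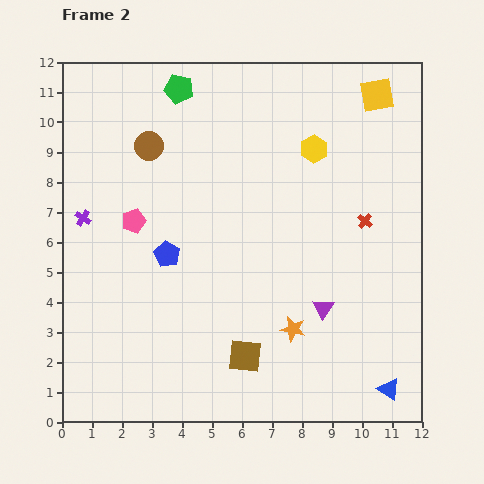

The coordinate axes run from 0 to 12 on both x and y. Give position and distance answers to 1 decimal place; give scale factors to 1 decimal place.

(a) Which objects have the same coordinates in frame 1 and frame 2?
the yellow hexagon, the blue triangle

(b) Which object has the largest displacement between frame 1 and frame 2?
the green pentagon

(moved 4.2; next 3.8)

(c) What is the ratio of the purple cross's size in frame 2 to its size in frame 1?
0.6×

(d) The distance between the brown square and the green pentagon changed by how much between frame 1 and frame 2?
+6.4

Distance in frame 1: 2.8. Distance in frame 2: 9.2.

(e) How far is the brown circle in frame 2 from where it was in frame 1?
2.6

The brown circle moved from (1.2, 11.2) to (2.9, 9.2), a distance of √(1.7² + 2.0²) ≈ 2.6.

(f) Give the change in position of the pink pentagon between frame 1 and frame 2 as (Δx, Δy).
(1.3, 0.8)

The pink pentagon was at (1.1, 5.9) in frame 1 and (2.4, 6.7) in frame 2.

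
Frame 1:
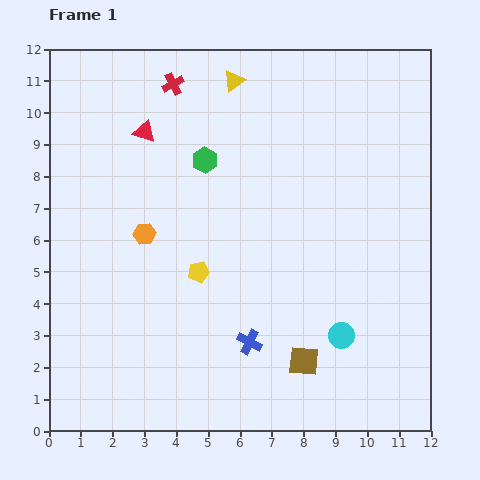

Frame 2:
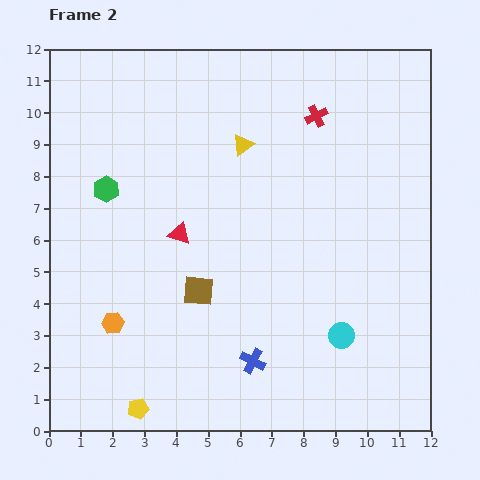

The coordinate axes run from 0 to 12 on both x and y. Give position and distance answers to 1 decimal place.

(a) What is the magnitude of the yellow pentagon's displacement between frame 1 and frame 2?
4.7

The yellow pentagon moved from (4.7, 5.0) to (2.8, 0.7), a distance of √(1.9² + 4.3²) ≈ 4.7.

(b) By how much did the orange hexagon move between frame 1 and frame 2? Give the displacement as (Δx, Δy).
(-1.0, -2.8)

The orange hexagon was at (3.0, 6.2) in frame 1 and (2.0, 3.4) in frame 2.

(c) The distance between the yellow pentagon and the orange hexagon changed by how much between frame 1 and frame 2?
+0.7

Distance in frame 1: 2.1. Distance in frame 2: 2.8.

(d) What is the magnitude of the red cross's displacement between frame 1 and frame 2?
4.6

The red cross moved from (3.9, 10.9) to (8.4, 9.9), a distance of √(4.5² + 1.0²) ≈ 4.6.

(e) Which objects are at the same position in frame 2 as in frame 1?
the cyan circle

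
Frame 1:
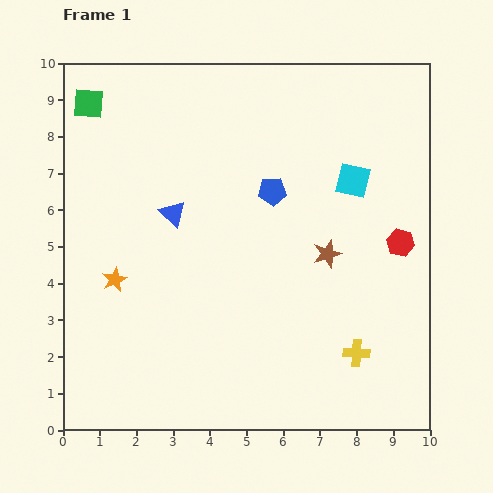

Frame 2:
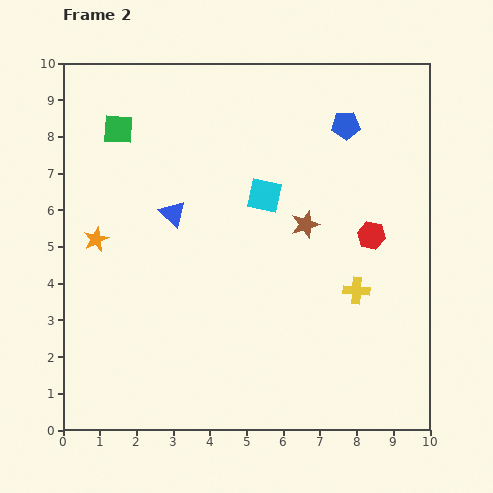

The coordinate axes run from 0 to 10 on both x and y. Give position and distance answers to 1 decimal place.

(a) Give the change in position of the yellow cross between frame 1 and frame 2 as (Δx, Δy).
(0.0, 1.7)

The yellow cross was at (8.0, 2.1) in frame 1 and (8.0, 3.8) in frame 2.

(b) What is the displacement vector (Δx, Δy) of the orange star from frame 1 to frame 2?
(-0.5, 1.1)

The orange star was at (1.4, 4.1) in frame 1 and (0.9, 5.2) in frame 2.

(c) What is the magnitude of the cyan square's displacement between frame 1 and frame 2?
2.4

The cyan square moved from (7.9, 6.8) to (5.5, 6.4), a distance of √(2.4² + 0.4²) ≈ 2.4.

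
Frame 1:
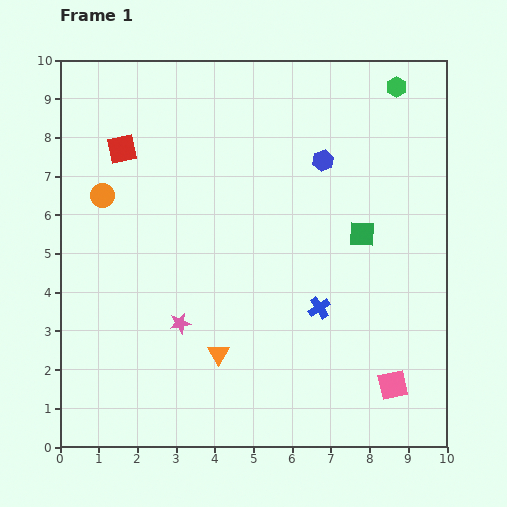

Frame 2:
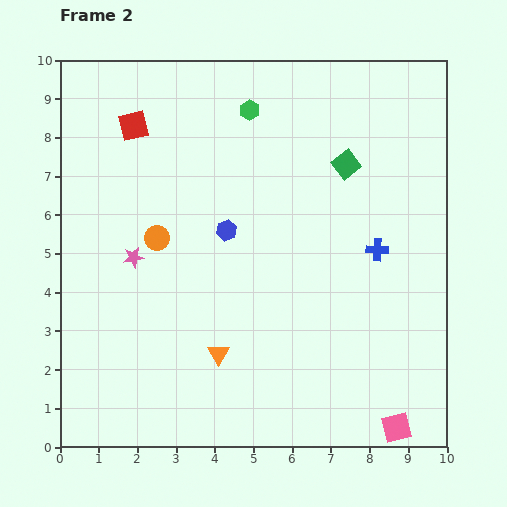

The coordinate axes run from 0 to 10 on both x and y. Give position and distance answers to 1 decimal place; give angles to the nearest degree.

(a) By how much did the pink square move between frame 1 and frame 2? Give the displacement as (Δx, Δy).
(0.1, -1.1)

The pink square was at (8.6, 1.6) in frame 1 and (8.7, 0.5) in frame 2.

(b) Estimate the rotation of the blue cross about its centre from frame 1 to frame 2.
36° clockwise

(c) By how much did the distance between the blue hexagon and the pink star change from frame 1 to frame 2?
-3.1

Distance in frame 1: 5.6. Distance in frame 2: 2.5.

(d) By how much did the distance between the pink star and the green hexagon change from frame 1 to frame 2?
-3.5

Distance in frame 1: 8.3. Distance in frame 2: 4.8.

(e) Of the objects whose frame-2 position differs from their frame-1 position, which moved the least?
the red square

(moved 0.7)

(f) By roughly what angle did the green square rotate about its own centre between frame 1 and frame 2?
39° counter-clockwise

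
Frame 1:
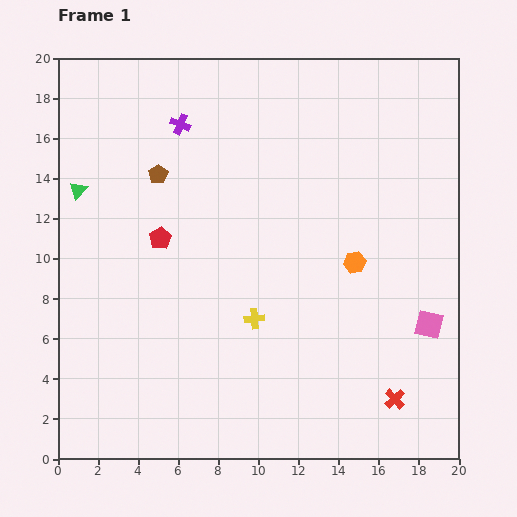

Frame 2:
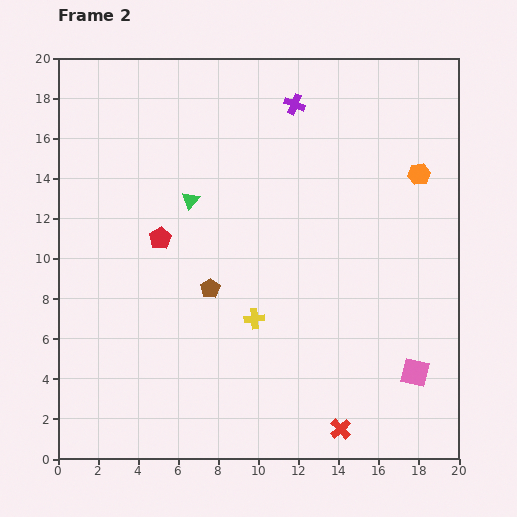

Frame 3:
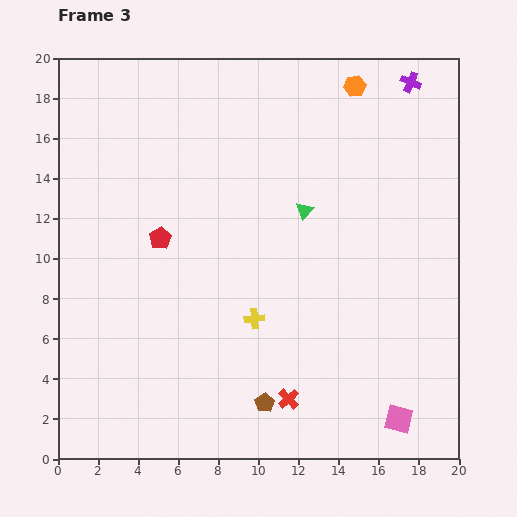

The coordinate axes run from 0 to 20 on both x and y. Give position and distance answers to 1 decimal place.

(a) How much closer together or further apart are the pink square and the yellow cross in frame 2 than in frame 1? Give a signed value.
-0.3

Distance in frame 1: 8.7. Distance in frame 2: 8.4.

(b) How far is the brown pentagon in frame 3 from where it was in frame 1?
12.6

The brown pentagon moved from (5.0, 14.2) to (10.3, 2.8), a distance of √(5.3² + 11.4²) ≈ 12.6.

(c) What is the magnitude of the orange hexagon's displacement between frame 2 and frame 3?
5.4

The orange hexagon moved from (18.0, 14.2) to (14.8, 18.6), a distance of √(3.2² + 4.4²) ≈ 5.4.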